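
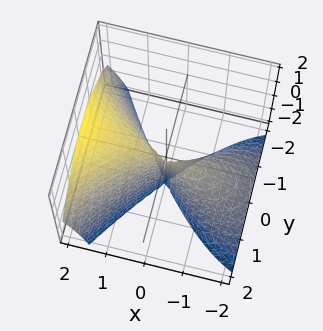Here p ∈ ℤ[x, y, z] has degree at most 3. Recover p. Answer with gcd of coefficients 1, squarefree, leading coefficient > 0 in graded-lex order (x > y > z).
1. deg p = 3. The shape is more complex than any degree-2 surface.
2. Against the integer gridlines: it meets the y-axis at y = 0 (among the integer gridlines); every point of the z-axis in the box is on the surface; it crosses the x-axis at the gridline x = 0.
3. Matching integer coefficients to the picture gives p.

x^3 - 2*x^2*z - 3*y^2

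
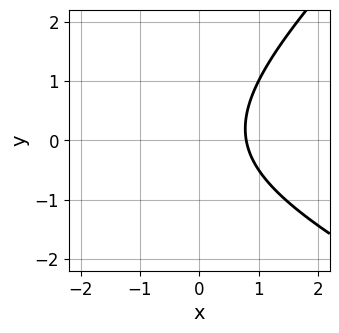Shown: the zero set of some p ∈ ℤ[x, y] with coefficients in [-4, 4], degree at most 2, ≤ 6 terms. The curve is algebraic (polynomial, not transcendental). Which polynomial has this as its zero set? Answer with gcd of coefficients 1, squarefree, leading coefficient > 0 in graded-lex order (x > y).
x^2 + x*y - 2*y^2 + 3*x - 3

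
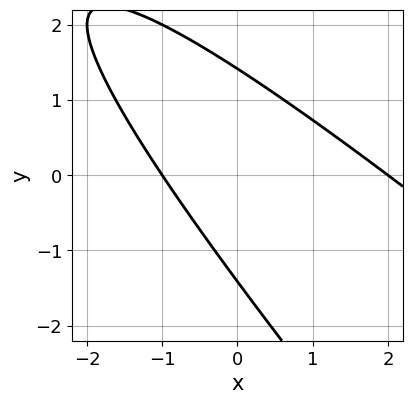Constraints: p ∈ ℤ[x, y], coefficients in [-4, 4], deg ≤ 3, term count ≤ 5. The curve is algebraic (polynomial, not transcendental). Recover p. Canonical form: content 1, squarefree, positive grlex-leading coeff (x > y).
The degree is 2 — a generic line meets the curve in up to 2 points.
From the axis intercepts and sections: among the integer gridlines, it crosses the x-axis at x ∈ {-1, 2}.
Solving for integer coefficients yields p as stated.

x^2 + 2*x*y + y^2 - x - 2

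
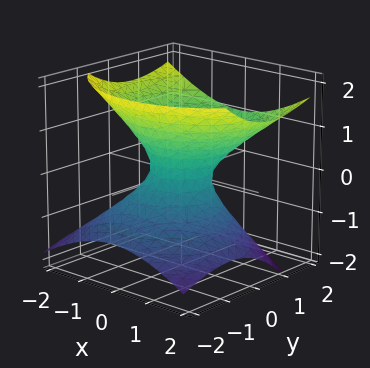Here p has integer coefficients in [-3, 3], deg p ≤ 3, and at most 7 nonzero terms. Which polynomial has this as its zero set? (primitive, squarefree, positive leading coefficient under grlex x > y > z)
2*x^2 + 2*y^2 - 2*y*z - 3*z^2 - 1

deg p = 2. A generic line meets the surface in up to 2 points.
Observable constraints: the surface avoids every integer z-axis point in the box.
Assembling these constraints gives the stated polynomial.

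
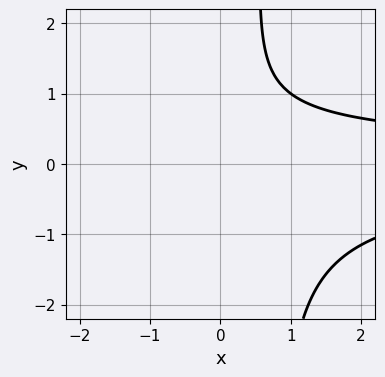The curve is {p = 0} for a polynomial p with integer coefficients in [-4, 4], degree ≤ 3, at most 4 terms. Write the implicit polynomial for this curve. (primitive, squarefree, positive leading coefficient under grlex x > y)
3*x*y^2 - 2*y^2 + 2*y - 3

(a) The degree is 3 — no degree-2 curve has this shape.
(b) Reading off the gridlines: the curve avoids every integer y-axis point in the box; the curve avoids every integer x-axis point in the box.
(c) Putting this together gives p.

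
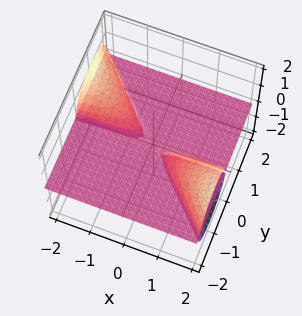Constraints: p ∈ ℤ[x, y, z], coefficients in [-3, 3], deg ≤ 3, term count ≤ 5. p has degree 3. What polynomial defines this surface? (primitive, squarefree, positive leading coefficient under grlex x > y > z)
(a) I count 3 distinct pieces. They look like related sheets of one shape, so recover p as a whole.
(b) deg p = 3. The shape is more complex than any degree-2 surface.
(c) Checking where it meets the axes: the visible x-axis segment lies entirely on the surface; one z-axis crossing is at z = 0; every point of the y-axis in the box is on the surface.
(d) Putting this together gives p.

x*y*z + y^2*z + z^3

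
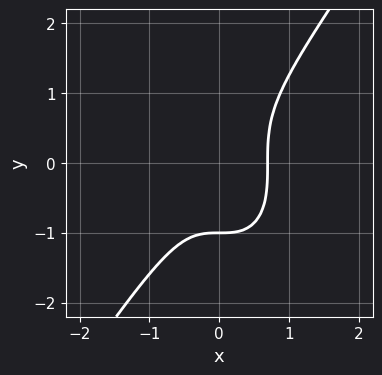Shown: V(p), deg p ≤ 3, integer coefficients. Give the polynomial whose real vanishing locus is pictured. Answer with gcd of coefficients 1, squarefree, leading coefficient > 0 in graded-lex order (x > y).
3*x^3 - y^3 - 1

1. deg p = 3.
2. Against the integer gridlines: it crosses the y-axis at the gridline y = -1.
3. Fitting integer coefficients to these (and the overall shape) gives p.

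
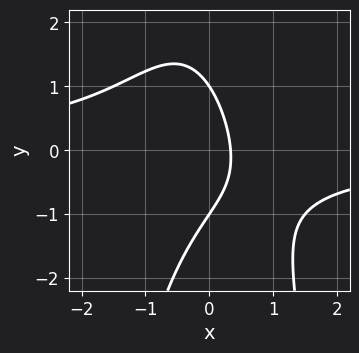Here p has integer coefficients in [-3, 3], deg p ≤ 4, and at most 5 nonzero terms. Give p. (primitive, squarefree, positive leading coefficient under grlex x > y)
(a) The degree is 3 — a generic line meets the curve in up to 3 points.
(b) Against the integer gridlines: among the integer gridlines, it crosses the y-axis at y ∈ {-1, 1}.
(c) Together with the visible shape, these determine p as stated.

2*x^2*y + y^2 + 3*x - 1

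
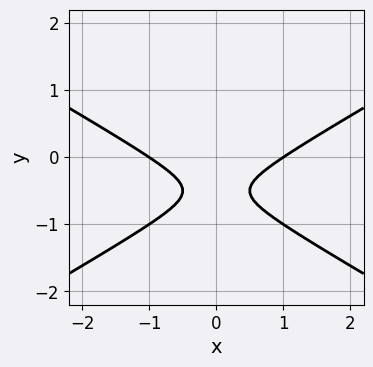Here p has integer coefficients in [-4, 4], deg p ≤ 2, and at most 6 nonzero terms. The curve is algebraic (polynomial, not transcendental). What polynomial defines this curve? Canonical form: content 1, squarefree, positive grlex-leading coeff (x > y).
x^2 - 3*y^2 - 3*y - 1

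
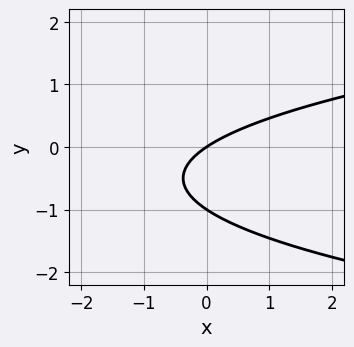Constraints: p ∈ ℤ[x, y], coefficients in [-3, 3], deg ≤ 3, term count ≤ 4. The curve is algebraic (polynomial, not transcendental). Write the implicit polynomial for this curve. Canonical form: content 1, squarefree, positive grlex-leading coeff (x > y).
(a) The degree is 2 — the shape is more complex than any degree-1 curve.
(b) Observable constraints: the y-axis gridline crossings are at y ∈ {-1, 0}; one x-axis crossing is at x = 0.
(c) The integer polynomial consistent with all of this is the stated p.

3*y^2 - 2*x + 3*y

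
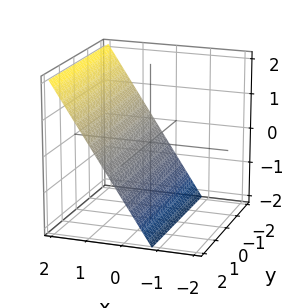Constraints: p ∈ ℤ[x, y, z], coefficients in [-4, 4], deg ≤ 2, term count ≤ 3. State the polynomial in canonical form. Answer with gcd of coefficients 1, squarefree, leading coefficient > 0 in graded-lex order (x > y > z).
3*x - 2*z - 2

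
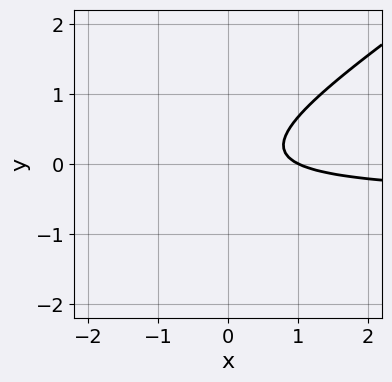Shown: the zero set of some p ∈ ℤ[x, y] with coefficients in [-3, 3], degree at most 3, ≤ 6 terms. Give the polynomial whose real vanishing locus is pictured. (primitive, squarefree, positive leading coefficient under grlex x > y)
2*x*y - 3*y^2 + x - 1

The degree is 2 — a generic line meets the curve in up to 2 points.
Checking where it meets the axes: it meets the x-axis at x = 1 (among the integer gridlines); no y-intercept at any integer in the box.
Assembling these constraints gives the stated polynomial.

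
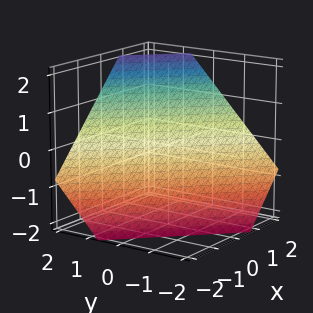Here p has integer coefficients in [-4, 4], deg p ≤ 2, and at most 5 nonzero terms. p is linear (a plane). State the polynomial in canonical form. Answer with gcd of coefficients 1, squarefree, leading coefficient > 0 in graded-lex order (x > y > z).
Degree: every cross-section is a straight line — this is a plane, so deg p = 1.
Matching integer coefficients to the picture gives p.

3*x + 3*y - 3*z - 2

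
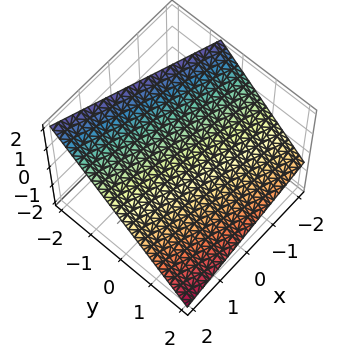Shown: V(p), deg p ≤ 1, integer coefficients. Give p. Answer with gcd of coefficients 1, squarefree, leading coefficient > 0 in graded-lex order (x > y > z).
(a) Degree: the surface is flat (a plane), so deg p = 1.
(b) From the visible intercepts: it meets the x-axis at x = 2 (among the integer gridlines).
(c) Assembling these constraints gives the stated polynomial.

x + 3*y + 3*z - 2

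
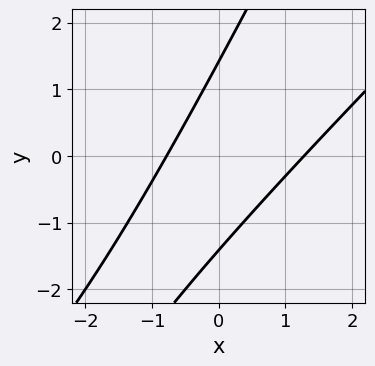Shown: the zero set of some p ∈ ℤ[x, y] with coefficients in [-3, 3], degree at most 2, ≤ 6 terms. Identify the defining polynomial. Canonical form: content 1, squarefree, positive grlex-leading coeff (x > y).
(a) The degree is 2 — the shape is more complex than any degree-1 curve.
(b) Matching integer coefficients to the picture gives p.

2*x^2 - 3*x*y + y^2 - x - 2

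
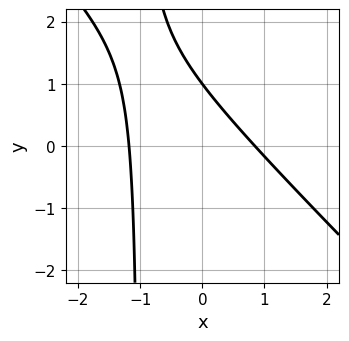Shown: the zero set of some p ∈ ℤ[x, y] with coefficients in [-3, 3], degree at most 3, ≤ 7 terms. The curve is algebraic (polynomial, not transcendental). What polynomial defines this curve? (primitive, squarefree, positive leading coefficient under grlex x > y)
First, deg p = 2. The shape is more complex than any degree-1 curve.
Next, from the axis intercepts and sections: it meets the y-axis at y = 1 (among the integer gridlines).
Finally, matching integer coefficients to the picture gives p.

3*x^2 + 3*x*y + x + 3*y - 3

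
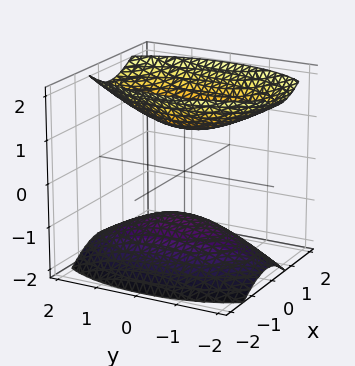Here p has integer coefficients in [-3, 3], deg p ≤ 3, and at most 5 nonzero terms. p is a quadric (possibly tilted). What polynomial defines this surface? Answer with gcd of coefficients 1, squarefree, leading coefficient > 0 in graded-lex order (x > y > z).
(a) The picture has 2 separate pieces. Treating them together as one polynomial.
(b) Degree: no degree-1 surface has this shape, so deg p = 2.
(c) Observable constraints: the surface avoids every integer y-axis point in the box; it misses every integer gridline on the x-axis; the z-axis gridline crossings are at z ∈ {-1, 1}.
(d) Assembling these constraints gives the stated polynomial.

3*x^2 - x*z + y^2 - 2*z^2 + 2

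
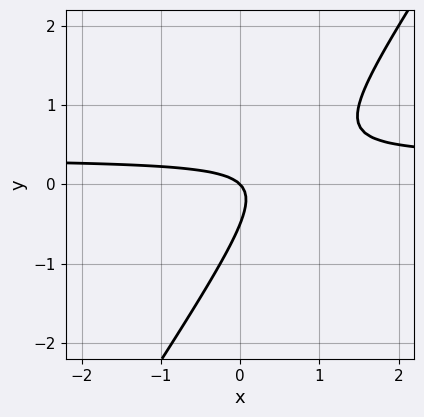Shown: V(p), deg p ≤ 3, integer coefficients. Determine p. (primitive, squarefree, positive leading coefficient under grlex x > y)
3*x*y - 2*y^2 - x - y

1. Degree: the shape is more complex than any degree-1 curve, so deg p = 2.
2. From the axis intercepts and sections: it crosses the y-axis at the gridline y = 0; it meets the x-axis at x = 0 (among the integer gridlines).
3. These observations pin down the coefficients.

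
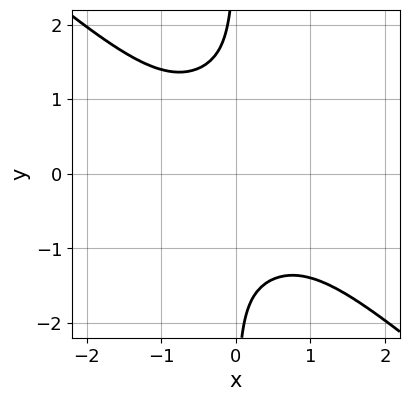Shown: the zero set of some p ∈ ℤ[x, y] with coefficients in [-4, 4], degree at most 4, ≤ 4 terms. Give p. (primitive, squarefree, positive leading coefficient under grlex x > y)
(a) deg p = 4. A generic line meets the curve in up to 4 points.
(b) Reading off the gridlines: the curve avoids every integer x-axis point in the box; the curve avoids every integer y-axis point in the box.
(c) These observations pin down the coefficients.

2*x^4 + 3*x*y^3 - 3*x*y + 2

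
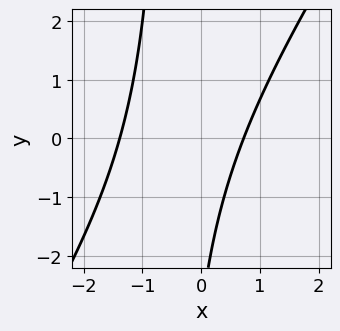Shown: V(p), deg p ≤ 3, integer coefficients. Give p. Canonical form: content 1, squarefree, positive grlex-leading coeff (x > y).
1. Degree: no degree-1 curve has this shape, so deg p = 2.
2. Observable constraints: no y-intercept at any integer in the box.
3. Matching integer coefficients to the picture gives p.

3*x^2 - 2*x*y + 2*x - y - 3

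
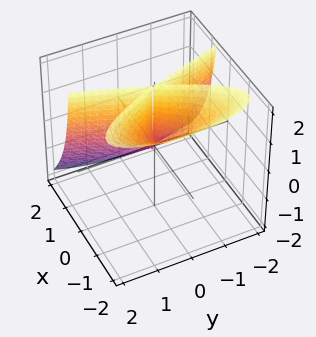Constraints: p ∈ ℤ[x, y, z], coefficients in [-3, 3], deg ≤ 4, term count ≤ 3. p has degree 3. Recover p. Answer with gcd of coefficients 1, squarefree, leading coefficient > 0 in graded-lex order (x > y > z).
The degree is 3 — no degree-2 surface has this shape.
Checking where it meets the axes: it meets the y-axis at y = 0 (among the integer gridlines); one x-axis crossing is at x = 0.
Assembling these constraints gives the stated polynomial. Check: (0, 0, 2) on the z-axis lies on the surface, and p(0, 0, 2) = 0. ✓

3*x^3 + 3*x^2*z - y^2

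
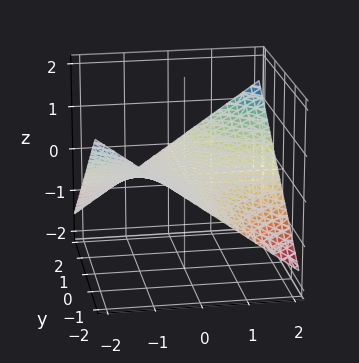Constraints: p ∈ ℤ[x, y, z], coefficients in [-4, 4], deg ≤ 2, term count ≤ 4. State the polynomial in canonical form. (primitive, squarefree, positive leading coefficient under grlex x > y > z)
Degree: a saddle surface; a quadric, so deg p = 2.
Observable constraints: every point of the y-axis in the box is on the surface; one z-axis crossing is at z = 0.
Solving for integer coefficients yields p as stated. Check: (-2, 0, 0) on the x-axis lies on the surface, and p(-2, 0, 0) = 0. ✓

x*y - 3*z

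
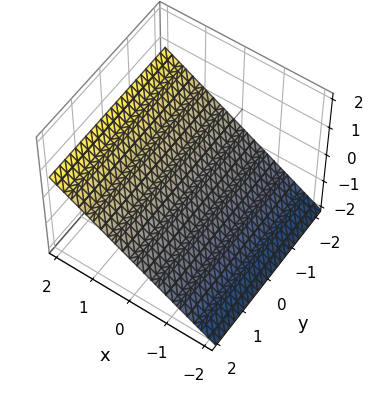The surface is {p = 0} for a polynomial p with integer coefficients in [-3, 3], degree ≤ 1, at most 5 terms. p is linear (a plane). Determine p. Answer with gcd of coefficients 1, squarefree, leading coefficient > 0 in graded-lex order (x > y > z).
2*x - 3*z - 2

Degree: the surface is flat (a plane), so deg p = 1.
Observable constraints: it meets the x-axis at x = 1 (among the integer gridlines); the surface avoids every integer y-axis point in the box.
Fitting integer coefficients to these (and the overall shape) gives p.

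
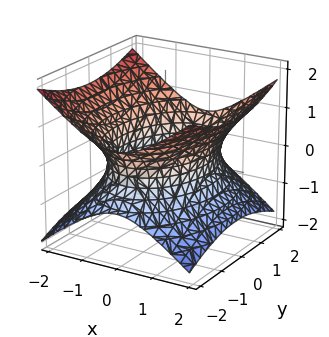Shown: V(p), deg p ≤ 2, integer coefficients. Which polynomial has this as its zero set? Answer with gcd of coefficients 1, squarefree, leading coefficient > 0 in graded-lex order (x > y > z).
1. The degree is 2 — one connected sheet with a waist; a quadric.
2. Symmetries: mirror symmetry y ↦ −y ⇒ only even powers of y; it's symmetric under x → −x, forcing even powers of x; the z ↦ −z reflection is a symmetry, so z appears only in even powers.
3. From the axis intercepts and sections: the surface avoids every integer z-axis point in the box.
4. Solving for integer coefficients yields p as stated.

2*x^2 + y^2 - 3*z^2 - 3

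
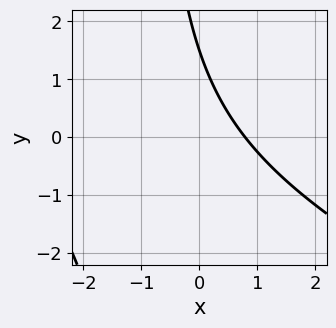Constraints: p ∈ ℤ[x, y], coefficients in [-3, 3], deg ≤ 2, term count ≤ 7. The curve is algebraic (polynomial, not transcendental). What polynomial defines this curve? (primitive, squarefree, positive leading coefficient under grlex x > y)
x^2 + 2*x*y + 3*x + 2*y - 3

1. Degree: no degree-1 curve has this shape, so deg p = 2.
2. Solving for integer coefficients yields p as stated.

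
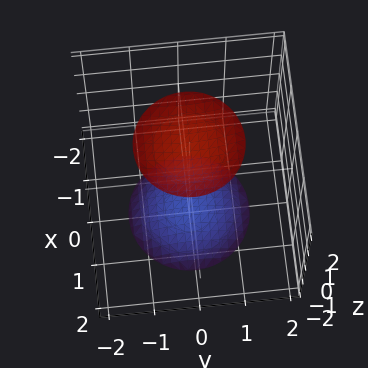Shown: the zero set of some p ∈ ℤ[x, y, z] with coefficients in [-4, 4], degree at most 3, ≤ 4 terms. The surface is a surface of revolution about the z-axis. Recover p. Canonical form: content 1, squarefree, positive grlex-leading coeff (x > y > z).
x^2 + y^2 - z^2 + 3

(a) The picture has 2 separate pieces. They look like related sheets of one shape, so recover p as a whole.
(b) The degree is 2 — no degree-1 surface has this shape.
(c) Symmetry: every cross-section ⟂ z is a circle, so x, y appear only via x² + y².
(d) From the axis intercepts and sections: a circular section at z = 2 has radius exactly 1; the surface avoids every integer y-axis point in the box; the surface avoids every integer x-axis point in the box.
(e) These observations pin down the coefficients.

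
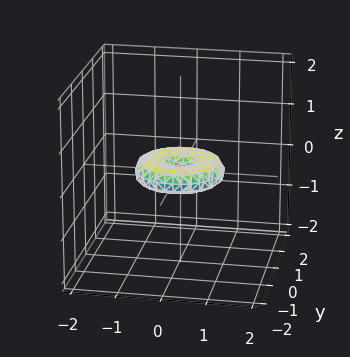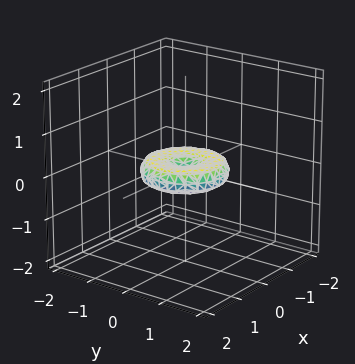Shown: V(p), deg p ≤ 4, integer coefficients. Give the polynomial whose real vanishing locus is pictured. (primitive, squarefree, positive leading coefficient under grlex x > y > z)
x^4 + 2*x^2*y^2 + y^4 - x^2 - y^2 + 3*z^2

deg p = 4.
Symmetry: every cross-section ⟂ z is a circle, so x, y appear only via x² + y².
Observable constraints: the y-axis gridline crossings are at y ∈ {-1, 0, 1}; a circular section at z = 0 has radius exactly 1; one z-axis crossing is at z = 0.
Putting this together gives p.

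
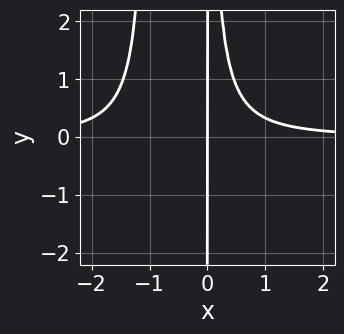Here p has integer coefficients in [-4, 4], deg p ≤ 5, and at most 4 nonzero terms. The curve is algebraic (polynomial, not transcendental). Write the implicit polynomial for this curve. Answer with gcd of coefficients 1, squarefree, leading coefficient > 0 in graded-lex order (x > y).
(a) deg p = 4. No degree-3 curve has this shape.
(b) Against the integer gridlines: it crosses the x-axis at the gridline x = 0; every point of the y-axis in the box is on the curve.
(c) These observations pin down the coefficients.

3*x^3*y + 3*x^2*y - 2*x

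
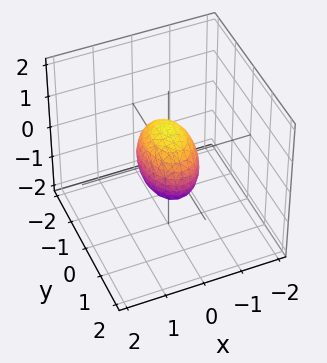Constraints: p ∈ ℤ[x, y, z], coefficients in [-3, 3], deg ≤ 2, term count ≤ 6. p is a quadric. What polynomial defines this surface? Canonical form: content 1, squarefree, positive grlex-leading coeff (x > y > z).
1. deg p = 2. Bounded and convex; a quadric.
2. Symmetries: it's symmetric under z → −z, forcing even powers of z; it's symmetric under x → −x, forcing even powers of x; mirror symmetry y ↦ −y ⇒ only even powers of y.
3. From the visible intercepts: among the integer gridlines, it crosses the y-axis at y ∈ {-1, 1}; among the integer gridlines, it crosses the z-axis at z ∈ {-1, 1}.
4. Solving for integer coefficients yields p as stated.

2*x^2 + y^2 + z^2 - 1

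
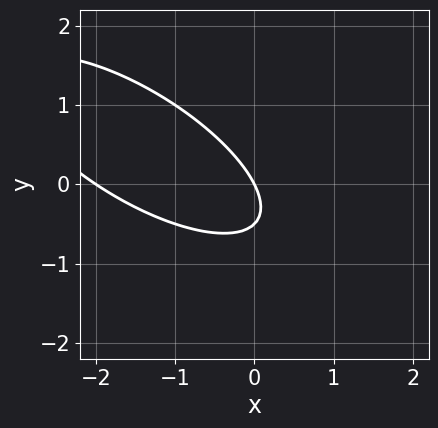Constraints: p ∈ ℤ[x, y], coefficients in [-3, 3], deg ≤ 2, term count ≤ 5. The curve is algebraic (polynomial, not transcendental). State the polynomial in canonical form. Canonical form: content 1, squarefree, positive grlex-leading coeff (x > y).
x^2 + 2*x*y + 2*y^2 + 2*x + y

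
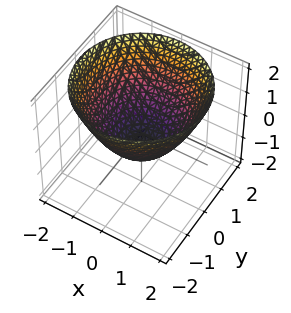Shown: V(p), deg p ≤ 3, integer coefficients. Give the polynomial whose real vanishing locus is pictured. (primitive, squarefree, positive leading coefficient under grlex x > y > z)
2*x^2 + 2*y^2 - 3*z - 2

1. The degree is 2 — no degree-1 surface has this shape.
2. Symmetry: the z-axis is an axis of rotation, so x and y enter only as x² + y².
3. From the visible intercepts: among the integer gridlines, it crosses the y-axis at y ∈ {-1, 1}; a circular section at z = 0 has radius exactly 1; the x-axis gridline crossings are at x ∈ {-1, 1}.
4. Together with the visible shape, these determine p as stated.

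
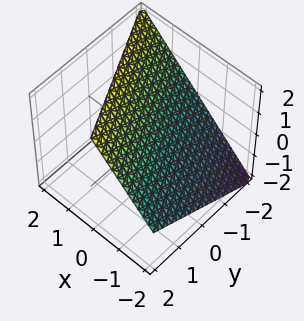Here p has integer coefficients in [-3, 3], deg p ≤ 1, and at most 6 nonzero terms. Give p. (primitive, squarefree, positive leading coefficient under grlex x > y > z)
2*x + y - 2*z + 2

(a) Degree: the surface is flat (a plane), so deg p = 1.
(b) Observable constraints: it meets the x-axis at x = -1 (among the integer gridlines); it crosses the y-axis at the gridline y = -2; it crosses the z-axis at the gridline z = 1.
(c) Assembling these constraints gives the stated polynomial.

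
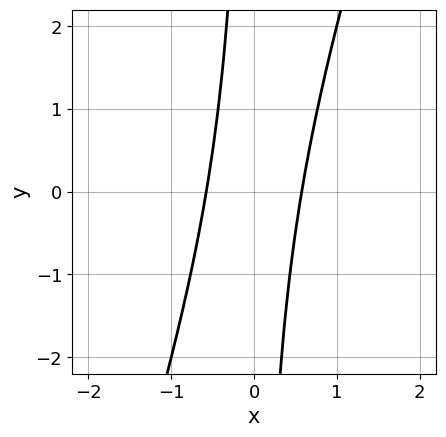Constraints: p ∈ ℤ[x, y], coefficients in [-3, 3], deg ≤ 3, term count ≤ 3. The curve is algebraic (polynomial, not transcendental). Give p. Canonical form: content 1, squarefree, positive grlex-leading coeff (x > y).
(a) The degree is 2 — no degree-1 curve has this shape.
(b) From the axis intercepts and sections: no y-intercept at any integer in the box.
(c) Fitting integer coefficients to these (and the overall shape) gives p.

3*x^2 - x*y - 1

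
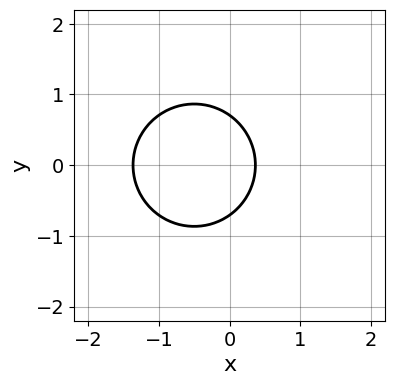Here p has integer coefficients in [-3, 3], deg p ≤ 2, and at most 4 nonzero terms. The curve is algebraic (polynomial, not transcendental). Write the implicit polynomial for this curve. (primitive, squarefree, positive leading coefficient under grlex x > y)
First, degree: a generic line meets the curve in up to 2 points, so deg p = 2.
Next, symmetries: the y ↦ −y reflection is a symmetry, so y appears only in even powers.
Finally, assembling these constraints gives the stated polynomial.

2*x^2 + 2*y^2 + 2*x - 1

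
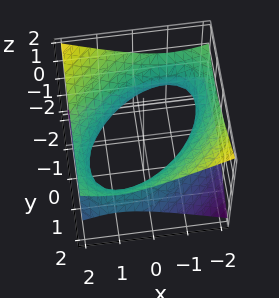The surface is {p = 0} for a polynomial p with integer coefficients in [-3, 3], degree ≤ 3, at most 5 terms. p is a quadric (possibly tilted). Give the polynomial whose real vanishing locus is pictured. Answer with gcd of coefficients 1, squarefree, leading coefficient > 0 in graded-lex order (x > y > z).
x^2 - x*y + y^2 - 3*z^2 - 2

deg p = 2.
Checking where it meets the axes: it misses every integer gridline on the z-axis.
Solving for integer coefficients yields p as stated.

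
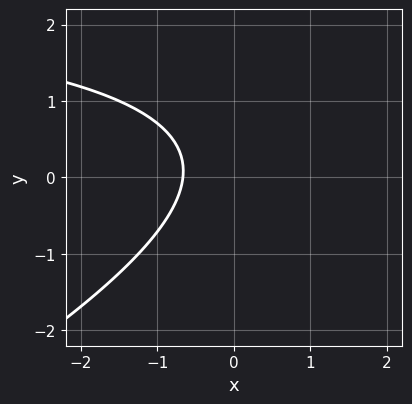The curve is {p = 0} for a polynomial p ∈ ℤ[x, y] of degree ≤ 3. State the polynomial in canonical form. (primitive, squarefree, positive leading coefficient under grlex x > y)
x*y - 2*y^2 - 3*x + y - 2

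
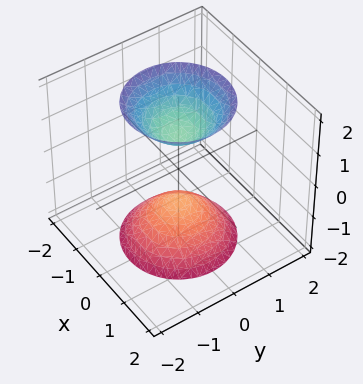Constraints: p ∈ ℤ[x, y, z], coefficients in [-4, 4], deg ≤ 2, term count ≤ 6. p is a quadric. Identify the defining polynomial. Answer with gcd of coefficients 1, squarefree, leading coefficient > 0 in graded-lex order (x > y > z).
1. There are 2 components.
2. Degree: two separate bowl-shaped sheets opening away from each other; a quadric, so deg p = 2.
3. By symmetry, every cross-section ⟂ z is a circle, so x, y appear only via x² + y²; it's symmetric under z → −z, forcing even powers of z.
4. From the axis intercepts and sections: a circular section at z = -2 has radius between 1 and 2; no x-intercept at any integer in the box; among the integer gridlines, it crosses the z-axis at z ∈ {-1, 1}.
5. Matching integer coefficients to the picture gives p.

2*x^2 + 2*y^2 - z^2 + 1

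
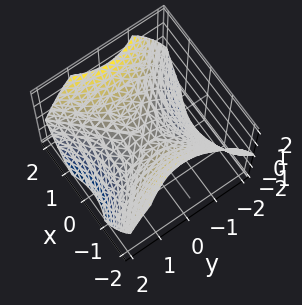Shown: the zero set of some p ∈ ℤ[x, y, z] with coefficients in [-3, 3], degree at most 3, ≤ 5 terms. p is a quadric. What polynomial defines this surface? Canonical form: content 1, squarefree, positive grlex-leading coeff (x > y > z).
First, deg p = 2. A saddle surface; a quadric.
Next, symmetries: mirror symmetry x ↦ −x ⇒ only even powers of x; the y ↦ −y reflection is a symmetry, so y appears only in even powers.
Next, reading off the gridlines: it meets the x-axis at x = 0 (among the integer gridlines); it meets the y-axis at y = 0 (among the integer gridlines); it crosses the z-axis at the gridline z = 0.
Finally, matching integer coefficients to the picture gives p.

2*x^2 - 2*y^2 - 3*z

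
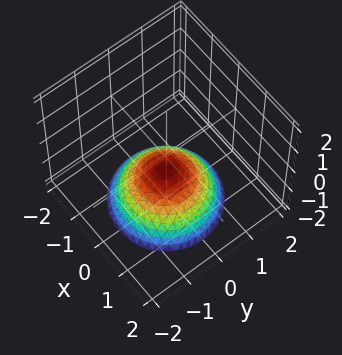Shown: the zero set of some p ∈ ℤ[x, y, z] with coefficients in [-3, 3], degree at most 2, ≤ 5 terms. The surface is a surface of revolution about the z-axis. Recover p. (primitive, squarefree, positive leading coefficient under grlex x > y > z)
1. deg p = 2.
2. Symmetry: the z-axis is an axis of rotation, so x and y enter only as x² + y².
3. Against the integer gridlines: it misses every integer gridline on the y-axis; it misses every integer gridline on the x-axis; a circular section at z = -2 has radius between 1 and 2.
4. The integer polynomial consistent with all of this is the stated p.

2*x^2 + 2*y^2 + 3*z + 2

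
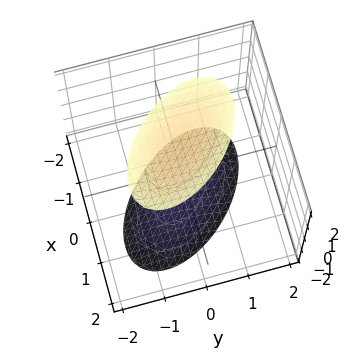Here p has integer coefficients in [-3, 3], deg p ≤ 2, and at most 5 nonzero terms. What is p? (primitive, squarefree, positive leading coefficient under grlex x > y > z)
First, I count 2 distinct pieces. Treating them together as one polynomial.
Then, deg p = 2. No degree-1 surface has this shape.
Next, from the axis intercepts and sections: it misses every integer gridline on the y-axis; the surface avoids every integer x-axis point in the box.
Finally, matching integer coefficients to the picture gives p.

x^2 + x*y + y^2 - z^2 + 3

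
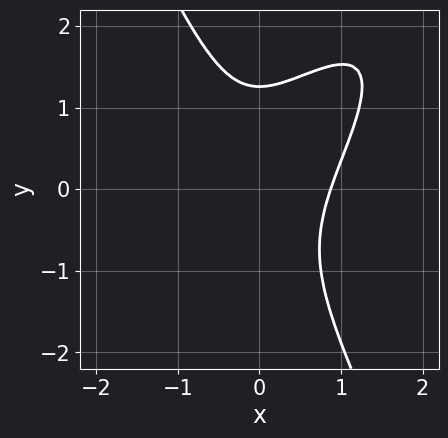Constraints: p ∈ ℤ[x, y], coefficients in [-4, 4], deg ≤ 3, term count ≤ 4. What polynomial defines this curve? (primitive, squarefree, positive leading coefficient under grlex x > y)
3*x^3 - 3*x^2*y + y^3 - 2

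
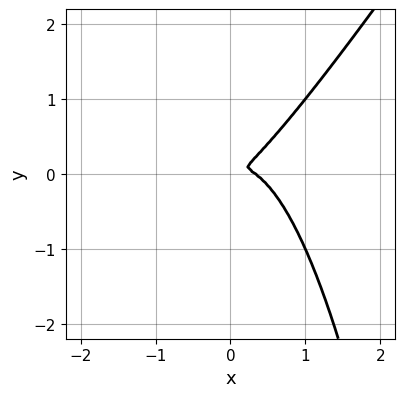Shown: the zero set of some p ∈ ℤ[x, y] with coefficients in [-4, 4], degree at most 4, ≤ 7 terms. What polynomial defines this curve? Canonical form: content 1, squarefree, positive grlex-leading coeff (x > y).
3*x^3 - 2*x^2*y - x^2 + 2*x*y - 2*y^2

First, the degree is 3 — the shape is more complex than any degree-2 curve.
Finally, the integer polynomial consistent with all of this is the stated p.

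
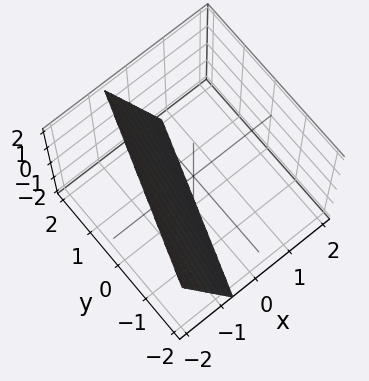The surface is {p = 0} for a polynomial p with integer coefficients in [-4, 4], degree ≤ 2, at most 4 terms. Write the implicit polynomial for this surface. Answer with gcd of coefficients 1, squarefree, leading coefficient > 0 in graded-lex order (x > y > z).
3*x - y + z + 2

1. deg p = 1. Every cross-section is a straight line — this is a plane.
2. Observable constraints: one z-axis crossing is at z = -2; it meets the y-axis at y = 2 (among the integer gridlines).
3. Fitting integer coefficients to these (and the overall shape) gives p.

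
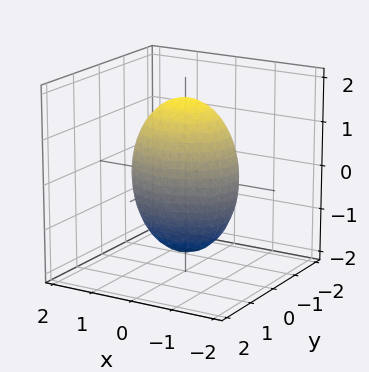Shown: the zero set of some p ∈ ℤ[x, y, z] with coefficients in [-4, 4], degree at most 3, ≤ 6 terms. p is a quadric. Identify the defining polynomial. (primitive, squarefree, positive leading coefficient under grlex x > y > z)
2*x^2 + 3*y^2 + z^2 - 3

1. Degree: a closed, bounded, convex surface; a quadric, so deg p = 2.
2. Symmetries: mirror symmetry y ↦ −y ⇒ only even powers of y; mirror symmetry x ↦ −x ⇒ only even powers of x; the z ↦ −z reflection is a symmetry, so z appears only in even powers.
3. Checking where it meets the axes: among the integer gridlines, it crosses the y-axis at y ∈ {-1, 1}.
4. Putting this together gives p.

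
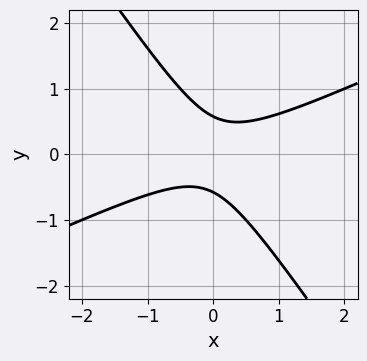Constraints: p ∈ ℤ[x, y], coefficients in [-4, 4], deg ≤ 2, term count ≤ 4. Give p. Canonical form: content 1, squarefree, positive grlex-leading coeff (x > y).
2*x^2 - 3*x*y - 3*y^2 + 1

(a) deg p = 2. No degree-1 curve has this shape.
(b) Reading off the gridlines: it misses every integer gridline on the x-axis.
(c) These observations pin down the coefficients.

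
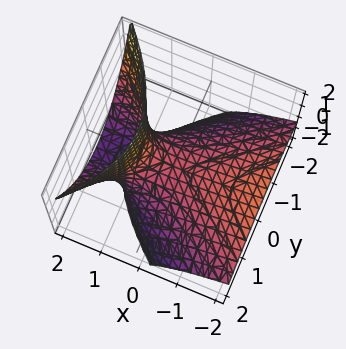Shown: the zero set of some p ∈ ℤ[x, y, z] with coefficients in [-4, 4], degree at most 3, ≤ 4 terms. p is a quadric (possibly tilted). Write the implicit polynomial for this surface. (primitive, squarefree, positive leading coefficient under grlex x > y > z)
x^2 + 3*x*z - 2*y^2 - 3*z

deg p = 2. The shape is more complex than any degree-1 surface.
From the axis intercepts and sections: one y-axis crossing is at y = 0; it crosses the z-axis at the gridline z = 0.
Solving for integer coefficients yields p as stated.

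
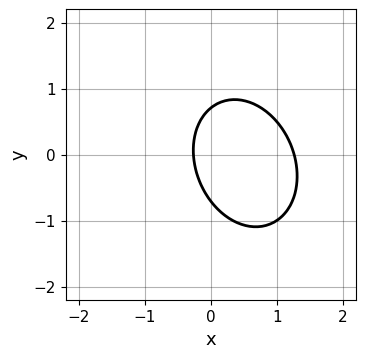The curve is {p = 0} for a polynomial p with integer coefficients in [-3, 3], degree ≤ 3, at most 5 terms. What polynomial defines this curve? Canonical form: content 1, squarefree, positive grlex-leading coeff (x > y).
First, degree: a generic line meets the curve in up to 2 points, so deg p = 2.
Finally, putting this together gives p.

3*x^2 + x*y + 2*y^2 - 3*x - 1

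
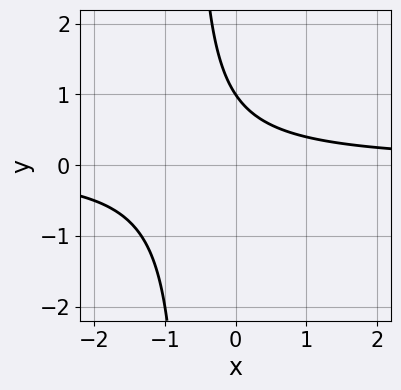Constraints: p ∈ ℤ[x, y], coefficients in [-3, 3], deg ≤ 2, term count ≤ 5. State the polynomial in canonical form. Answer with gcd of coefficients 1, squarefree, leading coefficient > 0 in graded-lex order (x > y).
3*x*y + 2*y - 2

Degree: a generic line meets the curve in up to 2 points, so deg p = 2.
From the visible intercepts: the curve avoids every integer x-axis point in the box; it crosses the y-axis at the gridline y = 1.
The integer polynomial consistent with all of this is the stated p.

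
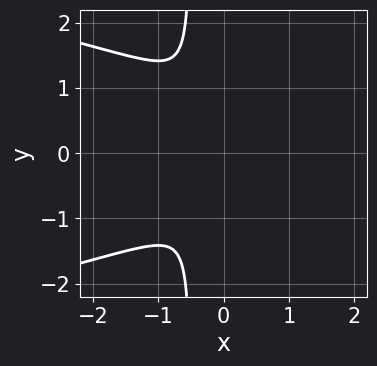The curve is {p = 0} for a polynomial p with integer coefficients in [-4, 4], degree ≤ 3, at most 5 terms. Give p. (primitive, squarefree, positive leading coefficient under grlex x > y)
2*x*y^2 + 2*x^2 + y^2

1. deg p = 3. The shape is more complex than any degree-2 curve.
2. Symmetries: the y ↦ −y reflection is a symmetry, so y appears only in even powers.
3. Assembling these constraints gives the stated polynomial.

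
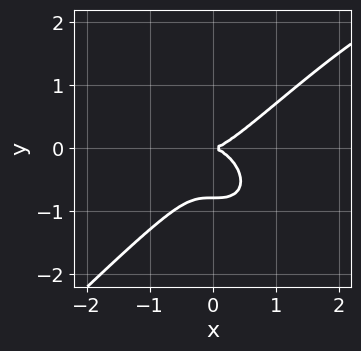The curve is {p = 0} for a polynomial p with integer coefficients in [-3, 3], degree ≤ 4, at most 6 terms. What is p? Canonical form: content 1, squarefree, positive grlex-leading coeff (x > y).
First, the degree is 4 — the shape is more complex than any degree-3 curve.
Next, against the integer gridlines: it crosses the x-axis at the gridline x = 0; one y-axis crossing is at y = 0.
Finally, putting this together gives p.

x^3*y - y^4 - 3*x^3 + 3*y^3 + 3*y^2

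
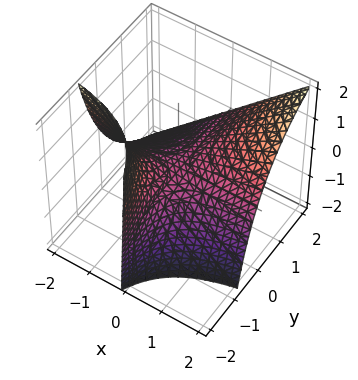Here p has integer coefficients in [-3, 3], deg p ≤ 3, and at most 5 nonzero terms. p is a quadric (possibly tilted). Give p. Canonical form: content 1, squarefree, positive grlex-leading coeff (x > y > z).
2*x*y - y*z - 2*z

1. Degree: a generic line meets the surface in up to 2 points, so deg p = 2.
2. From the axis intercepts and sections: every point of the y-axis in the box is on the surface; one z-axis crossing is at z = 0; the visible x-axis segment lies entirely on the surface.
3. Together with the visible shape, these determine p as stated.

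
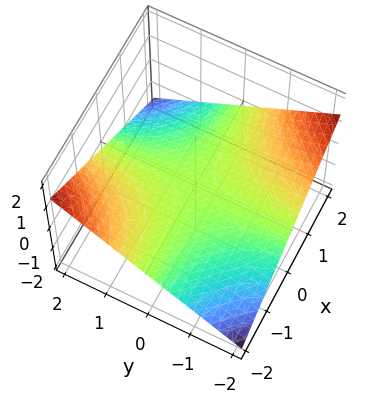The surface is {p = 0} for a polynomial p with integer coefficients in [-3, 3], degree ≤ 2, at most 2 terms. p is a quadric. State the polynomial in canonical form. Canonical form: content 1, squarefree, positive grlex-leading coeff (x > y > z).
x*y + 3*z

deg p = 2.
From the visible intercepts: one z-axis crossing is at z = 0; the visible x-axis segment lies entirely on the surface; every point of the y-axis in the box is on the surface.
Assembling these constraints gives the stated polynomial.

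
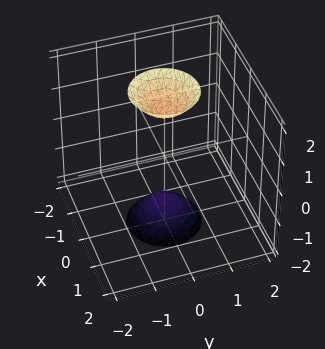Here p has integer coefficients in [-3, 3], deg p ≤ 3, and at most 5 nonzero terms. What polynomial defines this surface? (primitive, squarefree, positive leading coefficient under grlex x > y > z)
First, there are 2 components. Treating them together as one polynomial.
Then, degree: two sheets facing apart; a quadric, so deg p = 2.
Then, symmetries: mirror symmetry z ↦ −z ⇒ only even powers of z; the surface is invariant under rotation about z: p = q(x² + y², z).
Next, from the axis intercepts and sections: the surface avoids every integer x-axis point in the box; it misses every integer gridline on the y-axis; a circular section at z = -2 has radius between 0 and 1.
Finally, these observations pin down the coefficients.

3*x^2 + 3*y^2 - z^2 + 2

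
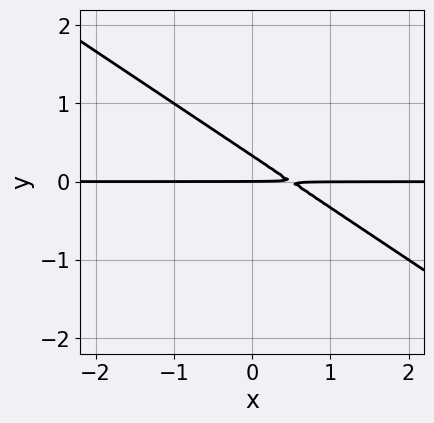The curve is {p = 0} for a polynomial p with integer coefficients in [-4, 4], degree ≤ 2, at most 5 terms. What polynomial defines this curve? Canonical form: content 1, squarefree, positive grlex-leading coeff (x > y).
First, the degree is 2 — a generic line meets the curve in up to 2 points.
Then, against the integer gridlines: it meets the y-axis at y = 0 (among the integer gridlines); the visible x-axis segment lies entirely on the curve.
Finally, solving for integer coefficients yields p as stated.

2*x*y + 3*y^2 - y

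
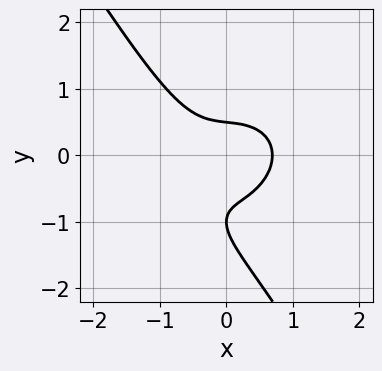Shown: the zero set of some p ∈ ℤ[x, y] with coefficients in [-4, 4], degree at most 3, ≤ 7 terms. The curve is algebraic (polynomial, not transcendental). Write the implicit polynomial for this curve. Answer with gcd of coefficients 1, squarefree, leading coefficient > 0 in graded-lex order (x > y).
First, degree: a generic line meets the curve in up to 3 points, so deg p = 3.
Then, reading off the gridlines: one y-axis crossing is at y = -1.
Finally, matching integer coefficients to the picture gives p.

3*x^3 + 2*x*y^2 + 2*y^3 + 3*y^2 - 1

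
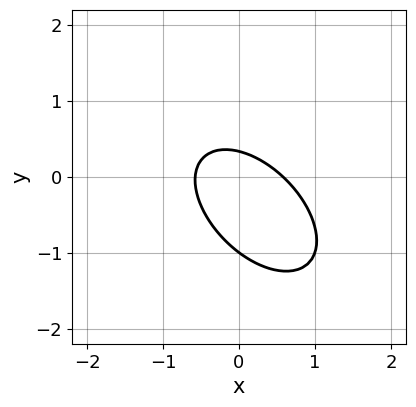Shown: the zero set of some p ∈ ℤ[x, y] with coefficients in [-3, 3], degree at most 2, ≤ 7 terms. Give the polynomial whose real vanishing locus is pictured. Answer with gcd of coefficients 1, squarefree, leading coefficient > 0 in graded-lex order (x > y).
3*x^2 + 3*x*y + 3*y^2 + 2*y - 1

First, degree: a generic line meets the curve in up to 2 points, so deg p = 2.
Then, reading off the gridlines: it crosses the y-axis at the gridline y = -1.
Finally, assembling these constraints gives the stated polynomial.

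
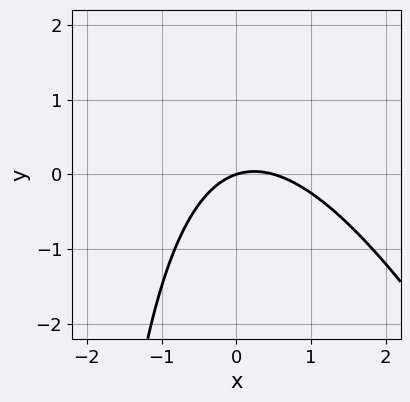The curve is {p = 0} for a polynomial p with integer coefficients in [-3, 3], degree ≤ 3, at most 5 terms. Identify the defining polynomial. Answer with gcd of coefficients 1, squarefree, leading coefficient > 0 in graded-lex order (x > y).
2*x^2 + x*y - x + 3*y

1. The degree is 2 — no degree-1 curve has this shape.
2. From the visible intercepts: it meets the x-axis at x = 0 (among the integer gridlines); it crosses the y-axis at the gridline y = 0.
3. Matching integer coefficients to the picture gives p.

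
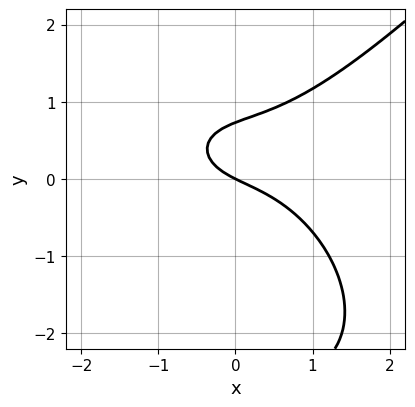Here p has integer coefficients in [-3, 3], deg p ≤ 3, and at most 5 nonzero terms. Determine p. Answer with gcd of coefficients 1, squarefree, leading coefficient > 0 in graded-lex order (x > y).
x^3 - y^3 - 2*y^2 + x + 2*y

First, the degree is 3 — the shape is more complex than any degree-2 curve.
Next, against the integer gridlines: one y-axis crossing is at y = 0; it meets the x-axis at x = 0 (among the integer gridlines).
Finally, these observations pin down the coefficients.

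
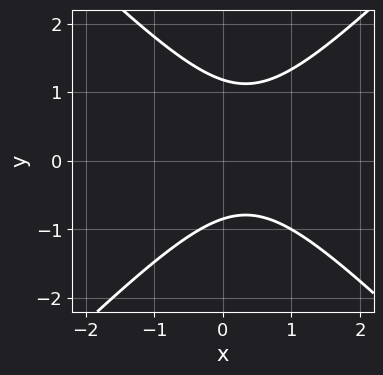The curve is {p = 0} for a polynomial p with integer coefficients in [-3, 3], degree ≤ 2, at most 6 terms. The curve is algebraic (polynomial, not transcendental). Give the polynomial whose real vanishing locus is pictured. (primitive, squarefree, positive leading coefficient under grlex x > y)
3*x^2 - 3*y^2 - 2*x + y + 3

(a) Degree: no degree-1 curve has this shape, so deg p = 2.
(b) From the axis intercepts and sections: the curve avoids every integer x-axis point in the box.
(c) The integer polynomial consistent with all of this is the stated p.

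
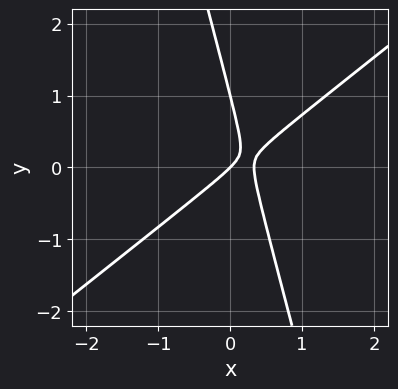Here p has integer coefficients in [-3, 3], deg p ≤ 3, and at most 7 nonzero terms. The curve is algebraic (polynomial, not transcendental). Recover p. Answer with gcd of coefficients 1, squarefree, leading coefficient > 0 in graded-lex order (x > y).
3*x^2 - 3*x*y - y^2 - x + y

(a) Degree: no degree-1 curve has this shape, so deg p = 2.
(b) Checking where it meets the axes: the y-axis gridline crossings are at y ∈ {0, 1}; it meets the x-axis at x = 0 (among the integer gridlines).
(c) Assembling these constraints gives the stated polynomial.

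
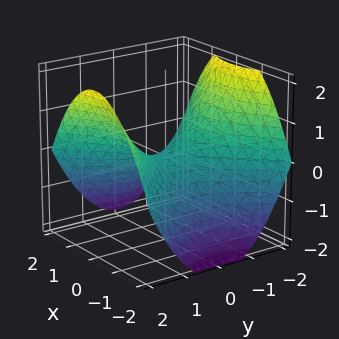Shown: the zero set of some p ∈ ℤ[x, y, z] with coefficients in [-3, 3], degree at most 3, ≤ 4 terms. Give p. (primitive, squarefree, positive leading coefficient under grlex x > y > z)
x^2 - y^2 + 2*z

deg p = 2. A saddle surface; a quadric.
Symmetries: mirror symmetry x ↦ −x ⇒ only even powers of x; the y ↦ −y reflection is a symmetry, so y appears only in even powers.
From the axis intercepts and sections: it meets the x-axis at x = 0 (among the integer gridlines); it meets the z-axis at z = 0 (among the integer gridlines); it meets the y-axis at y = 0 (among the integer gridlines).
Matching integer coefficients to the picture gives p.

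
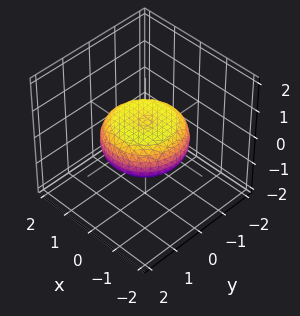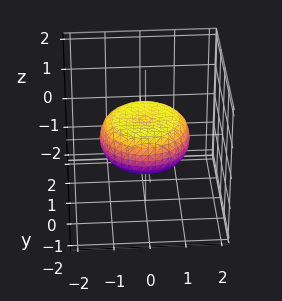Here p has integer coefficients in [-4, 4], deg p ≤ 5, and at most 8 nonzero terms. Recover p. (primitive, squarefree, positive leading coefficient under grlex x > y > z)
x^4 + 2*x^2*y^2 + y^4 - x^2 - y^2 + 3*z^2 - 1

deg p = 4. The shape is more complex than any degree-3 surface.
Symmetry: every cross-section ⟂ z is a circle, so x, y appear only via x² + y².
From the axis intercepts and sections: a circular section at z = 0 has radius between 1 and 2.
Fitting integer coefficients to these (and the overall shape) gives p.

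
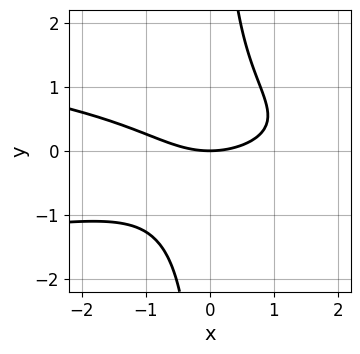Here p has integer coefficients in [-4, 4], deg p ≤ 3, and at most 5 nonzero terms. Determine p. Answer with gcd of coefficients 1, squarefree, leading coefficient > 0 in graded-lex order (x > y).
3*x*y^2 + x^2 - 3*y

deg p = 3. The shape is more complex than any degree-2 curve.
From the axis intercepts and sections: one x-axis crossing is at x = 0; one y-axis crossing is at y = 0.
Fitting integer coefficients to these (and the overall shape) gives p.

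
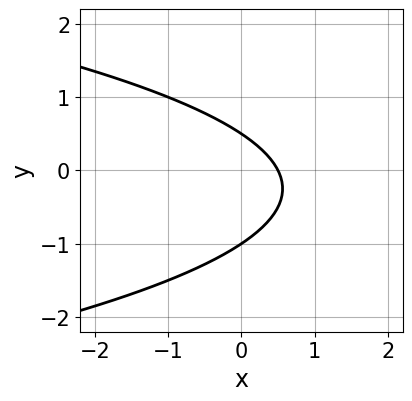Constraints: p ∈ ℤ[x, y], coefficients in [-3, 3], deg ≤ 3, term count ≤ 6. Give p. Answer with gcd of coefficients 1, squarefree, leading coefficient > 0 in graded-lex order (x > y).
2*y^2 + 2*x + y - 1

The degree is 2 — no degree-1 curve has this shape.
From the axis intercepts and sections: one y-axis crossing is at y = -1.
Fitting integer coefficients to these (and the overall shape) gives p.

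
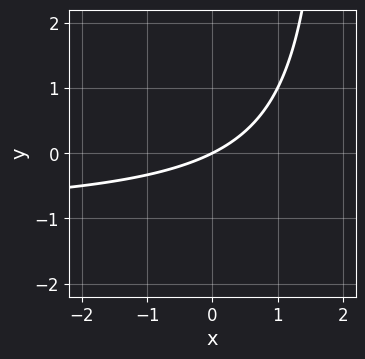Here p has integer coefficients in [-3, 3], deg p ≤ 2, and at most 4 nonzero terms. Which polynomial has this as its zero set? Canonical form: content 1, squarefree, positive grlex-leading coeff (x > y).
x*y + x - 2*y

deg p = 2.
Checking where it meets the axes: it crosses the x-axis at the gridline x = 0; it crosses the y-axis at the gridline y = 0.
The integer polynomial consistent with all of this is the stated p.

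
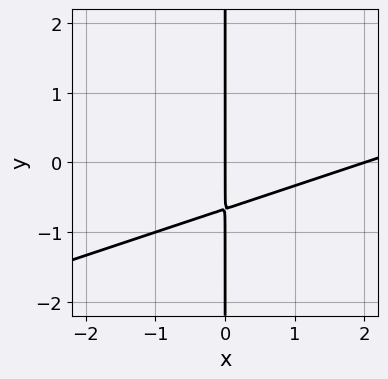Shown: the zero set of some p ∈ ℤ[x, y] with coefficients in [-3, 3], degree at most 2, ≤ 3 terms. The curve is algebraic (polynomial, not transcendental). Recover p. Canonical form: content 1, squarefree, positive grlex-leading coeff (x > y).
x^2 - 3*x*y - 2*x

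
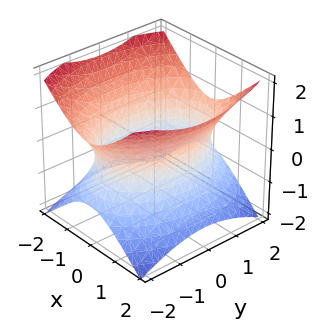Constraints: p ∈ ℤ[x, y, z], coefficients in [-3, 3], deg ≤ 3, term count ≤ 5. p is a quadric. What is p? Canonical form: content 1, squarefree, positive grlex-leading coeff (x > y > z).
First, deg p = 2. One connected sheet with a waist; a quadric.
Then, symmetries: mirror symmetry y ↦ −y ⇒ only even powers of y; the z ↦ −z reflection is a symmetry, so z appears only in even powers; it's symmetric under x → −x, forcing even powers of x.
Next, from the axis intercepts and sections: it misses every integer gridline on the z-axis.
Finally, fitting integer coefficients to these (and the overall shape) gives p.

2*x^2 + y^2 - 2*z^2 - 3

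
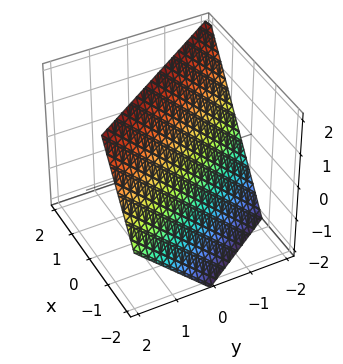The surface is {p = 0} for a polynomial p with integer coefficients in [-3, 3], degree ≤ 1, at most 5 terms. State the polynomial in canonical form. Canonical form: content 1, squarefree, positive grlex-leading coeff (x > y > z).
The degree is 1 — the surface is flat (a plane).
Against the integer gridlines: it meets the z-axis at z = 1 (among the integer gridlines); it meets the y-axis at y = -1 (among the integer gridlines).
Together with the visible shape, these determine p as stated.

3*x + 2*y - 2*z + 2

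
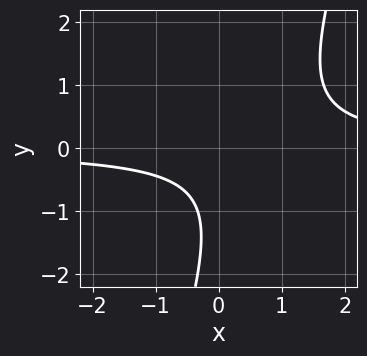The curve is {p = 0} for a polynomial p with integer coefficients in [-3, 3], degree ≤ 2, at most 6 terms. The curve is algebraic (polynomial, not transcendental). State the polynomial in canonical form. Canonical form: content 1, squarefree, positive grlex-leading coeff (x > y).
Degree: a generic line meets the curve in up to 2 points, so deg p = 2.
From the visible intercepts: the curve avoids every integer x-axis point in the box; the curve avoids every integer y-axis point in the box.
Matching integer coefficients to the picture gives p.

3*x*y - y^2 - 2*y - 2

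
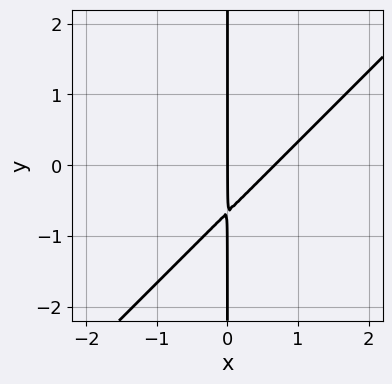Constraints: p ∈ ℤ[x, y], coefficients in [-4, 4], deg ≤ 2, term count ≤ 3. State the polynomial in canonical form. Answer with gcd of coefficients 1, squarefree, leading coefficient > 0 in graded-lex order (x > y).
3*x^2 - 3*x*y - 2*x

1. deg p = 2.
2. Checking where it meets the axes: it crosses the x-axis at the gridline x = 0; every point of the y-axis in the box is on the curve.
3. Solving for integer coefficients yields p as stated.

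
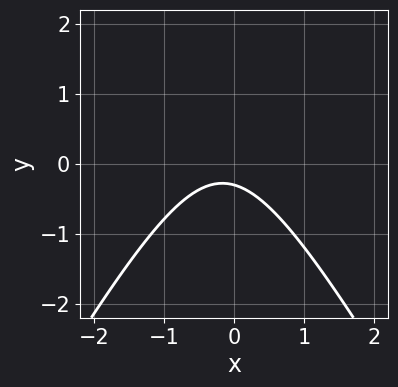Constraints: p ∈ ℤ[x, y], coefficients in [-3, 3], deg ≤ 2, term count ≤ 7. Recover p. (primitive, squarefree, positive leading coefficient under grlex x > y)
(a) Degree: no degree-1 curve has this shape, so deg p = 2.
(b) Observable constraints: it misses every integer gridline on the x-axis.
(c) These observations pin down the coefficients.

3*x^2 - y^2 + x + 3*y + 1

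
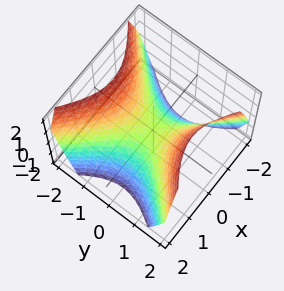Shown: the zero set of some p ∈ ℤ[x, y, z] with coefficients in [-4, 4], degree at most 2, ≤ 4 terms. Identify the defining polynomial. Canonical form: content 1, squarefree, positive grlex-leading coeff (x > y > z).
The degree is 2 — a saddle surface; a quadric.
Symmetries: the y ↦ −y reflection is a symmetry, so y appears only in even powers; mirror symmetry x ↦ −x ⇒ only even powers of x.
Against the integer gridlines: it crosses the z-axis at the gridline z = 0; one x-axis crossing is at x = 0; it meets the y-axis at y = 0 (among the integer gridlines).
Solving for integer coefficients yields p as stated.

x^2 - y^2 + z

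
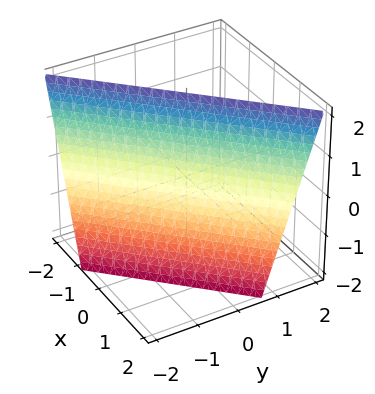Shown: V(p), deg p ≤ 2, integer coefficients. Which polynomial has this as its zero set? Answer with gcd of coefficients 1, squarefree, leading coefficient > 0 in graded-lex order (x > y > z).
3*x - 3*y + z - 2

Degree: the surface is flat (a plane), so deg p = 1.
Checking where it meets the axes: it crosses the z-axis at the gridline z = 2.
Matching integer coefficients to the picture gives p.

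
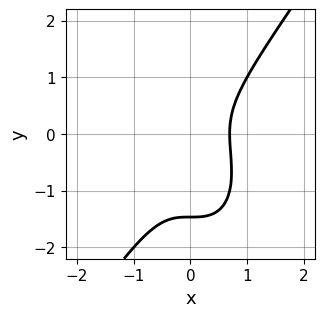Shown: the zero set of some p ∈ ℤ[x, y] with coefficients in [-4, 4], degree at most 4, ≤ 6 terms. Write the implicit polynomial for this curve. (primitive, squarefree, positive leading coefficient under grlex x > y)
3*x^3 - y^3 - y^2 - 1

Degree: no degree-2 curve has this shape, so deg p = 3.
The integer polynomial consistent with all of this is the stated p.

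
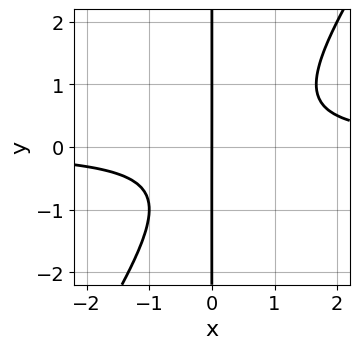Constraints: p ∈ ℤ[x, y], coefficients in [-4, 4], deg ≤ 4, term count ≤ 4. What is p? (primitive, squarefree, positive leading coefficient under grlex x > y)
3*x^2*y - 2*x*y^2 - x*y - 2*x

Degree: the shape is more complex than any degree-2 curve, so deg p = 3.
Reading off the gridlines: it crosses the x-axis at the gridline x = 0; every point of the y-axis in the box is on the curve.
Fitting integer coefficients to these (and the overall shape) gives p.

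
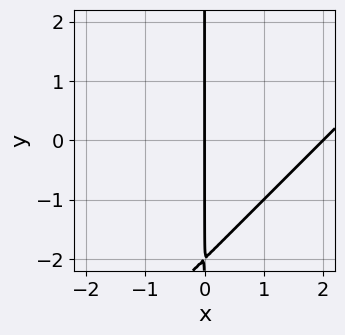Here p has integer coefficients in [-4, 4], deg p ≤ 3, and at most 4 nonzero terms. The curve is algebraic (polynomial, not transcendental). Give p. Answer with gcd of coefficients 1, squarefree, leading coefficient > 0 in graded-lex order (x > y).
x^2 - x*y - 2*x

First, the degree is 2 — a generic line meets the curve in up to 2 points.
Next, from the visible intercepts: among the integer gridlines, it crosses the x-axis at x ∈ {0, 2}; the visible y-axis segment lies entirely on the curve.
Finally, solving for integer coefficients yields p as stated.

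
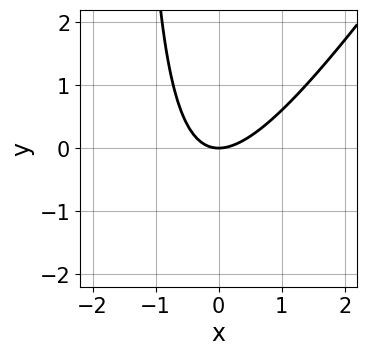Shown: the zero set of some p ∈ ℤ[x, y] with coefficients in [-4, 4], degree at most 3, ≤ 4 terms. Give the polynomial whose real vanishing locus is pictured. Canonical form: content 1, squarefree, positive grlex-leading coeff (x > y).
3*x^2 - 2*x*y - 3*y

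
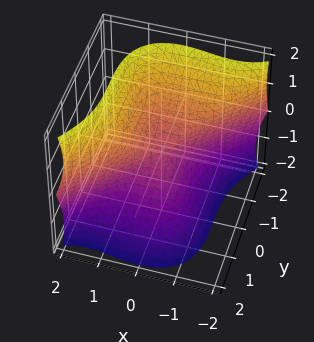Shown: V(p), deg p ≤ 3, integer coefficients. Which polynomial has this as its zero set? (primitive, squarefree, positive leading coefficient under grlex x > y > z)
3*x^3 + 3*x^2*z - 3*y^3 - 2*z^3

1. deg p = 3. No degree-2 surface has this shape.
2. From the axis intercepts and sections: it crosses the x-axis at the gridline x = 0; one y-axis crossing is at y = 0; it meets the z-axis at z = 0 (among the integer gridlines).
3. Together with the visible shape, these determine p as stated.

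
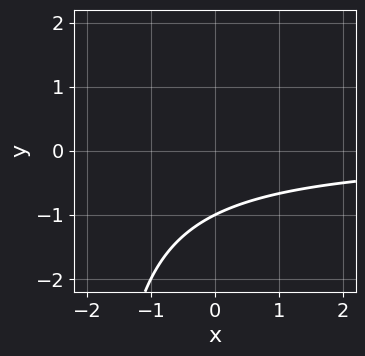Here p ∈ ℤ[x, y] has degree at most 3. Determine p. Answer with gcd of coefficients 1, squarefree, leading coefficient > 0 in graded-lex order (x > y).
x*y + 2*y + 2

First, degree: no degree-1 curve has this shape, so deg p = 2.
Then, from the axis intercepts and sections: it misses every integer gridline on the x-axis; it meets the y-axis at y = -1 (among the integer gridlines).
Finally, matching integer coefficients to the picture gives p.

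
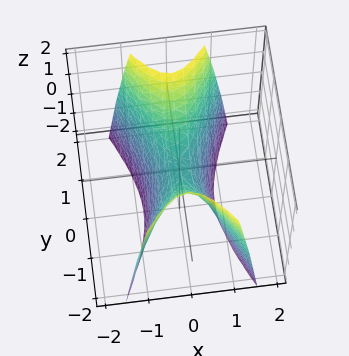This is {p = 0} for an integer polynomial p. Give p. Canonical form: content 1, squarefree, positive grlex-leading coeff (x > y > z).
3*x^2 - y^2 + z

First, degree: a hyperbolic paraboloid; a quadric, so deg p = 2.
Next, symmetries: it's symmetric under x → −x, forcing even powers of x; mirror symmetry y ↦ −y ⇒ only even powers of y.
Then, from the visible intercepts: it meets the y-axis at y = 0 (among the integer gridlines); it crosses the x-axis at the gridline x = 0; it crosses the z-axis at the gridline z = 0.
Finally, solving for integer coefficients yields p as stated.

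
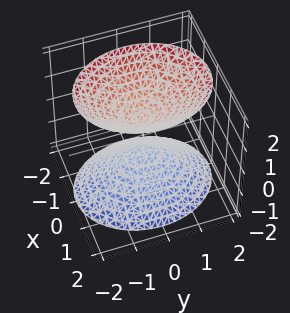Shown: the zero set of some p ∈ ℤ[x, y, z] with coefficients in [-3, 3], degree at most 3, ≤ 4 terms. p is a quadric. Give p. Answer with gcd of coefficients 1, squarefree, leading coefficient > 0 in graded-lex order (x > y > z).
3*x^2 + 2*y^2 - 2*z^2 + 1

There are 2 components.
The degree is 2 — two sheets facing apart; a quadric.
Symmetries: mirror symmetry x ↦ −x ⇒ only even powers of x; the y ↦ −y reflection is a symmetry, so y appears only in even powers; the z ↦ −z reflection is a symmetry, so z appears only in even powers.
Against the integer gridlines: no y-intercept at any integer in the box; the surface avoids every integer x-axis point in the box.
Solving for integer coefficients yields p as stated.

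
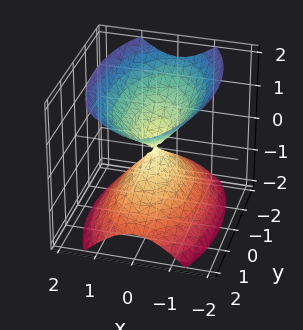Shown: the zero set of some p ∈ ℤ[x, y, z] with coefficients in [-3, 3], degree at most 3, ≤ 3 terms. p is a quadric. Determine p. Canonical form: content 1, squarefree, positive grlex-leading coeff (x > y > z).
(a) The picture has 2 separate pieces.
(b) deg p = 2.
(c) Symmetries: the z ↦ −z reflection is a symmetry, so z appears only in even powers; it's symmetric under y → −y, forcing even powers of y; it's symmetric under x → −x, forcing even powers of x.
(d) Against the integer gridlines: it crosses the y-axis at the gridline y = 0; it meets the z-axis at z = 0 (among the integer gridlines).
(e) Together with the visible shape, these determine p as stated.

3*x^2 + y^2 - 2*z^2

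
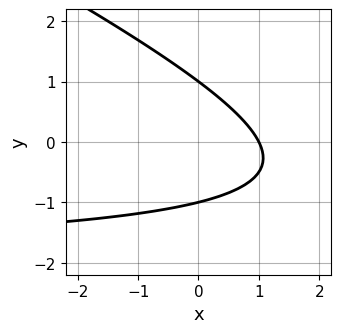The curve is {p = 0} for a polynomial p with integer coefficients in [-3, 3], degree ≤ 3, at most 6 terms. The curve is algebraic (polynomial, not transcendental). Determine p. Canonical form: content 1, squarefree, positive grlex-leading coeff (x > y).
x*y + 2*y^2 + 2*x - 2

First, deg p = 2.
Next, from the visible intercepts: one x-axis crossing is at x = 1; among the integer gridlines, it crosses the y-axis at y ∈ {-1, 1}.
Finally, together with the visible shape, these determine p as stated.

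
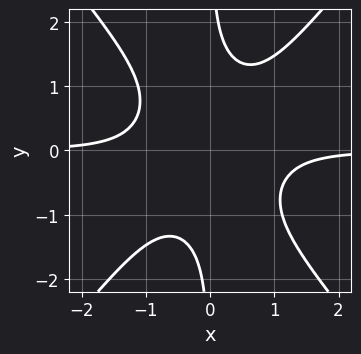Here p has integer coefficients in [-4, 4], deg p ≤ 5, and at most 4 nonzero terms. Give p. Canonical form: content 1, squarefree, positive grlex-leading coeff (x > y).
3*x^3*y - 2*x*y^3 + 2

Degree: the shape is more complex than any degree-3 curve, so deg p = 4.
Checking where it meets the axes: no y-intercept at any integer in the box; no x-intercept at any integer in the box.
Assembling these constraints gives the stated polynomial.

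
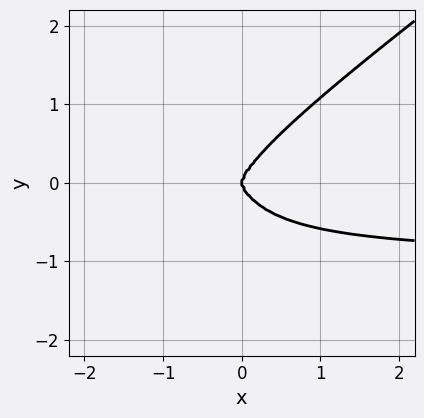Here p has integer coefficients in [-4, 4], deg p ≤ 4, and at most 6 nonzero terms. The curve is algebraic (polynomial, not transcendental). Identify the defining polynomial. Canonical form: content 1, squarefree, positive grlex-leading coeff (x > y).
3*x^3*y - 3*x^2*y^2 - 2*y^4 + 3*x^3

(a) Degree: the shape is more complex than any degree-3 curve, so deg p = 4.
(b) Observable constraints: it crosses the x-axis at the gridline x = 0; it meets the y-axis at y = 0 (among the integer gridlines).
(c) Solving for integer coefficients yields p as stated.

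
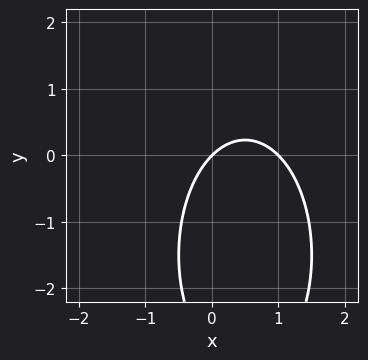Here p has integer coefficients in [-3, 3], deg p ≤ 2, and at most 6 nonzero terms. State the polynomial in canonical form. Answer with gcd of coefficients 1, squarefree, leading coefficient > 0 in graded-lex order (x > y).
3*x^2 + y^2 - 3*x + 3*y

1. Degree: a generic line meets the curve in up to 2 points, so deg p = 2.
2. From the visible intercepts: the x-axis gridline crossings are at x ∈ {0, 1}; it meets the y-axis at y = 0 (among the integer gridlines).
3. The integer polynomial consistent with all of this is the stated p.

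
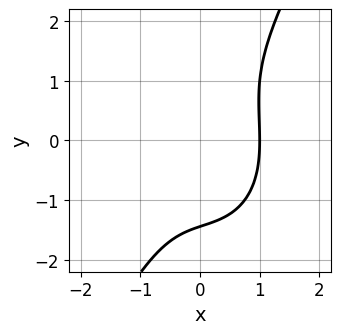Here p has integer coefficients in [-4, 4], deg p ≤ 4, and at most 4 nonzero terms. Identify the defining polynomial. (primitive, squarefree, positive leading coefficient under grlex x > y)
3*x^3 + x*y^2 - y^3 - 3

1. The degree is 3 — no degree-2 curve has this shape.
2. Observable constraints: one x-axis crossing is at x = 1.
3. These observations pin down the coefficients.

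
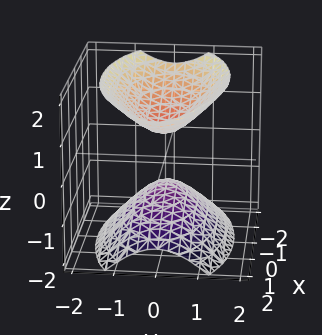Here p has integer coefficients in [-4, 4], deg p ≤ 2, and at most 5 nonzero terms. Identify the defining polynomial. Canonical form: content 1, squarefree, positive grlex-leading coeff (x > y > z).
x^2 + 3*y^2 - 2*z^2 + 1

The picture has 2 separate pieces. They look like related sheets of one shape, so recover p as a whole.
Degree: two sheets facing apart; a quadric, so deg p = 2.
Symmetries: mirror symmetry x ↦ −x ⇒ only even powers of x; mirror symmetry y ↦ −y ⇒ only even powers of y; the z ↦ −z reflection is a symmetry, so z appears only in even powers.
From the axis intercepts and sections: the surface avoids every integer y-axis point in the box; it misses every integer gridline on the x-axis.
Matching integer coefficients to the picture gives p.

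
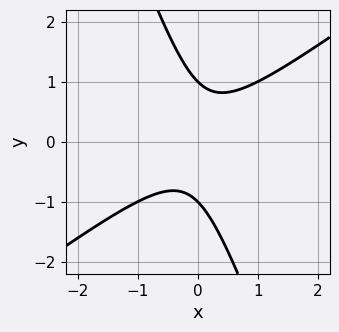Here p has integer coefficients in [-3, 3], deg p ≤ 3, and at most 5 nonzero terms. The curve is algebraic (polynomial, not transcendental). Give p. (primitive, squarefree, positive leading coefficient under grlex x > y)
2*x^2 - 2*x*y - y^2 + 1

1. deg p = 2. A generic line meets the curve in up to 2 points.
2. Checking where it meets the axes: the curve avoids every integer x-axis point in the box; the y-axis gridline crossings are at y ∈ {-1, 1}.
3. Matching integer coefficients to the picture gives p.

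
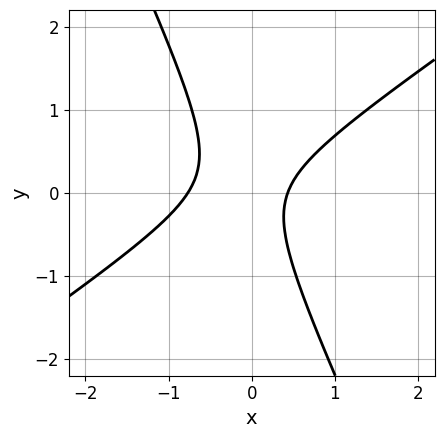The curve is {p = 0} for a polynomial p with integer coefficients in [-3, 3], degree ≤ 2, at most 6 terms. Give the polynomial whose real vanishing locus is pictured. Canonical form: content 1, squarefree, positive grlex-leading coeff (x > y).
3*x^2 - 3*x*y - 2*y^2 + x - 1

First, the degree is 2 — no degree-1 curve has this shape.
Next, from the visible intercepts: it misses every integer gridline on the y-axis.
Finally, matching integer coefficients to the picture gives p.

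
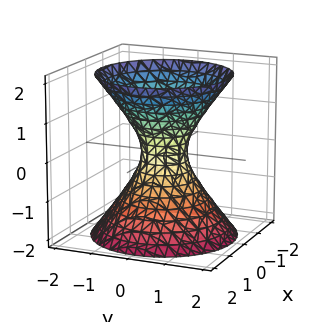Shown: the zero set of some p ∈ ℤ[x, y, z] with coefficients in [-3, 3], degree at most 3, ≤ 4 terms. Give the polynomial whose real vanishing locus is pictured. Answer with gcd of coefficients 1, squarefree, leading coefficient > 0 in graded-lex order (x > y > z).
1. deg p = 2. An hourglass — one-sheet hyperboloid; a quadric.
2. Symmetries: mirror symmetry z ↦ −z ⇒ only even powers of z; the surface is invariant under rotation about z: p = q(x² + y², z).
3. Against the integer gridlines: no z-intercept at any integer in the box; a circular section at z = 1 has radius exactly 1.
4. Solving for integer coefficients yields p as stated.

3*x^2 + 3*y^2 - 2*z^2 - 1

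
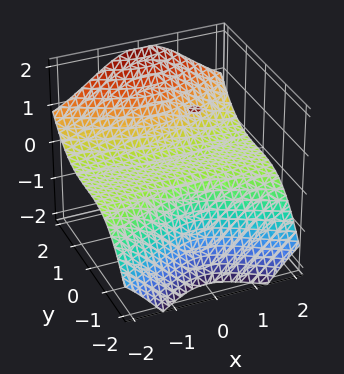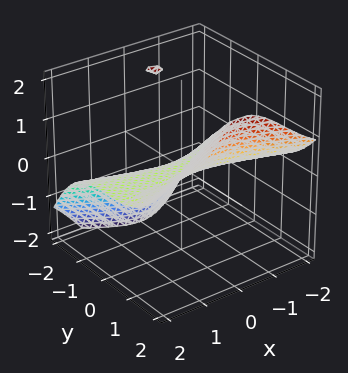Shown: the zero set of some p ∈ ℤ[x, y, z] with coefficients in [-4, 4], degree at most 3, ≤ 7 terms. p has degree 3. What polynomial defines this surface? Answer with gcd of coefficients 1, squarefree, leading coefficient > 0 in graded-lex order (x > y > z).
First, degree: a generic line meets the surface in up to 3 points, so deg p = 3.
Then, from the axis intercepts and sections: it meets the z-axis at z = 0 (among the integer gridlines); every point of the x-axis in the box is on the surface; one y-axis crossing is at y = 0.
Finally, these observations pin down the coefficients.

3*x^2*z - 2*y^3 + y*z^2 + y*z + 2*z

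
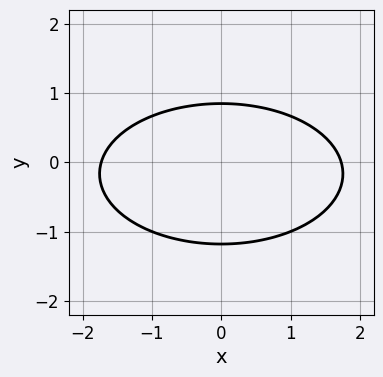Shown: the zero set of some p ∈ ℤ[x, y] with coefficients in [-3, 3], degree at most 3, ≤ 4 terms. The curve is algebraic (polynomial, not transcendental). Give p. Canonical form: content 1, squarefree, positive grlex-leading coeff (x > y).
x^2 + 3*y^2 + y - 3

1. The degree is 2 — the shape is more complex than any degree-1 curve.
2. Symmetries: mirror symmetry x ↦ −x ⇒ only even powers of x.
3. Solving for integer coefficients yields p as stated.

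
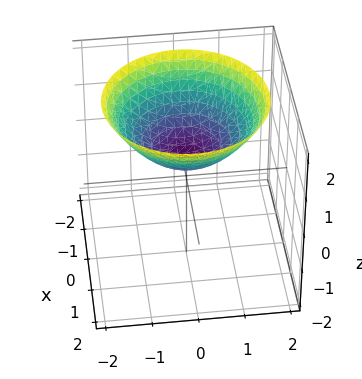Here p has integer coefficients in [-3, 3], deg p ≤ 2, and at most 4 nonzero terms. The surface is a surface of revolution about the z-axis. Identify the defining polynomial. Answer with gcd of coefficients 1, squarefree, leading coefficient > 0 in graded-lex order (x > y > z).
x^2 + y^2 - 2*z + 1

The degree is 2 — the shape is more complex than any degree-1 surface.
Symmetries: rotational symmetry about the z-axis ⇒ p depends on x, y only through x² + y².
From the visible intercepts: the surface avoids every integer y-axis point in the box; a circular section at z = 2 has radius between 1 and 2.
Solving for integer coefficients yields p as stated.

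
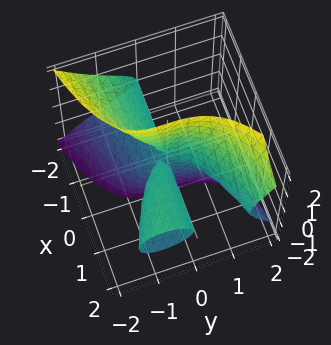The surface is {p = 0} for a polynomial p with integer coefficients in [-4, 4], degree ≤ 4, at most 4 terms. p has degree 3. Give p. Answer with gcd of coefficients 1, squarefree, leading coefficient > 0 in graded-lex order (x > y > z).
The picture has 2 separate pieces. Treating them together as one polynomial.
deg p = 3. No degree-2 surface has this shape.
From the visible intercepts: one y-axis crossing is at y = 0; the visible x-axis segment lies entirely on the surface.
Together with the visible shape, these determine p as stated. Check: (0, 0, 2) on the z-axis lies on the surface, and p(0, 0, 2) = 0. ✓

3*x*z^2 - 2*y^3 + 2*x*y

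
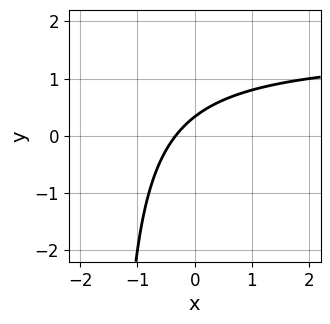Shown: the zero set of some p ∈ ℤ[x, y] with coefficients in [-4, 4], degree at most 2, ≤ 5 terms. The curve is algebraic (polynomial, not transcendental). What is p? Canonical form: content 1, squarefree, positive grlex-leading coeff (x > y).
2*x*y - 3*x + 3*y - 1

deg p = 2.
Putting this together gives p.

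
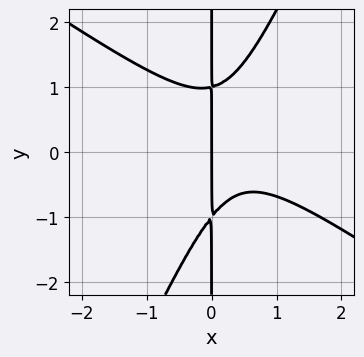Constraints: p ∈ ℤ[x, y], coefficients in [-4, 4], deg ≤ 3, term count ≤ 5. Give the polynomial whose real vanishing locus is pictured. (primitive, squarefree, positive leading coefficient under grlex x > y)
deg p = 3. The shape is more complex than any degree-2 curve.
Observable constraints: it meets the x-axis at x = 0 (among the integer gridlines); the visible y-axis segment lies entirely on the curve.
Together with the visible shape, these determine p as stated.

3*x^3 + 3*x^2*y - 2*x*y^2 - 2*x^2 + 2*x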